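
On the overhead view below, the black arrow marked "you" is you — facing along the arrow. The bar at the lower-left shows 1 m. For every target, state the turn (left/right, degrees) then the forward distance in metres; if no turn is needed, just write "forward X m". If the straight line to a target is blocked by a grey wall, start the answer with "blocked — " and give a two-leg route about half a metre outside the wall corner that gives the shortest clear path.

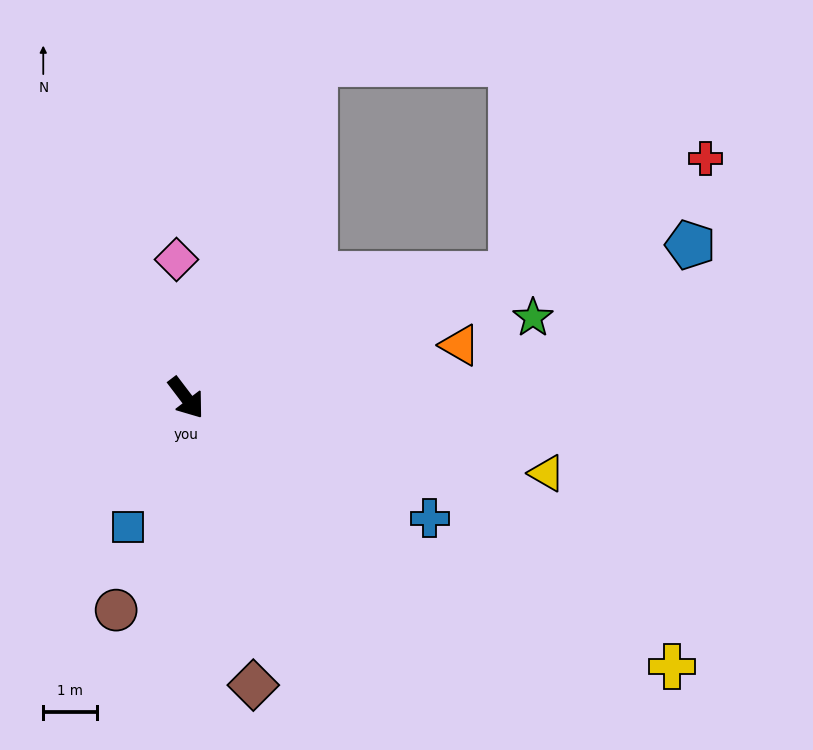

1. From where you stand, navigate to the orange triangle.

turn left 64°, forward 5.2 m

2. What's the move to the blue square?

turn right 61°, forward 2.6 m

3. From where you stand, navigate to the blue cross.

turn left 26°, forward 5.0 m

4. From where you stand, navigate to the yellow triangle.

turn left 41°, forward 6.8 m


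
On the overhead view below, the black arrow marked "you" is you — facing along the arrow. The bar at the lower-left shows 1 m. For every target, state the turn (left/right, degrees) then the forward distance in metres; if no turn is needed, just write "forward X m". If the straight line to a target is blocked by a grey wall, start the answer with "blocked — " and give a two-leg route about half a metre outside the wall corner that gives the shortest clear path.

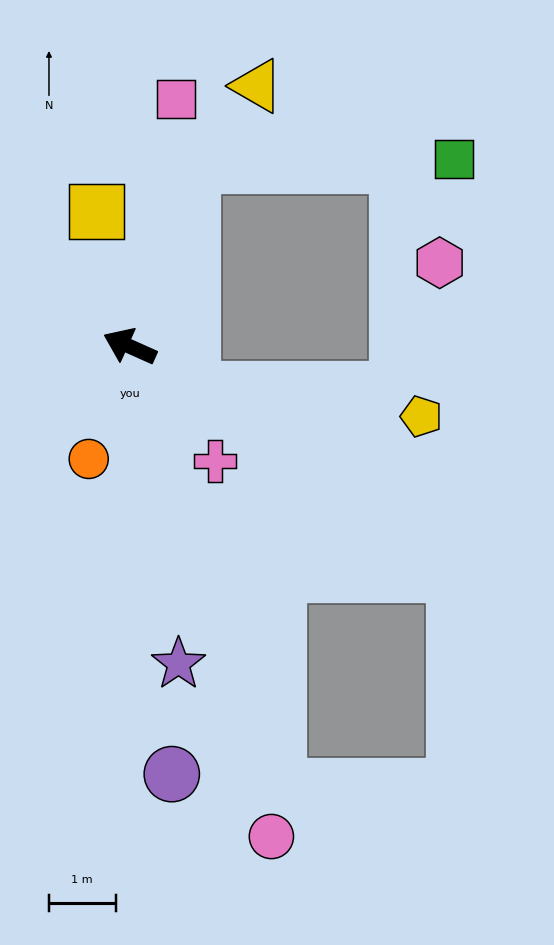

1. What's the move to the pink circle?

turn left 130°, forward 7.7 m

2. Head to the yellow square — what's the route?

turn right 52°, forward 2.1 m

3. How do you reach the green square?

blocked — turn right 85°, forward 2.9 m, then turn right 70°, forward 3.9 m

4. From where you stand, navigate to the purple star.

turn left 123°, forward 4.8 m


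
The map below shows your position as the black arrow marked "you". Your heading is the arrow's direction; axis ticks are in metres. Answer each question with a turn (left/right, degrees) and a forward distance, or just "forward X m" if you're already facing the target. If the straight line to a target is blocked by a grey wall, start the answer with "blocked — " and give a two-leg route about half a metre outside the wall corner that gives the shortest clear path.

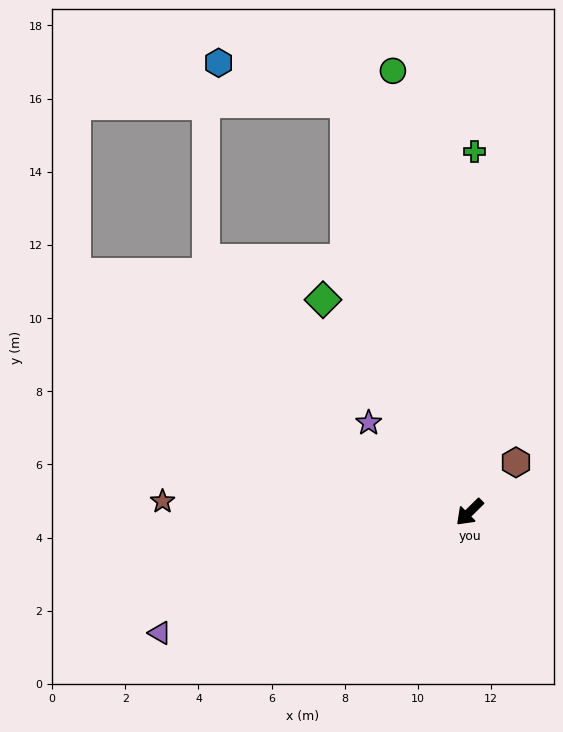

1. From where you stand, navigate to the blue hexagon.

blocked — turn right 118°, forward 11.7 m, then turn left 56°, forward 3.6 m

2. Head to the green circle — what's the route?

turn right 125°, forward 12.2 m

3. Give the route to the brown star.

turn right 47°, forward 8.4 m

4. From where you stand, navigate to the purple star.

turn right 86°, forward 3.7 m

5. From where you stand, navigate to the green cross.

turn right 135°, forward 9.9 m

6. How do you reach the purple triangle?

turn right 23°, forward 9.1 m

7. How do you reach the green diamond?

turn right 100°, forward 7.1 m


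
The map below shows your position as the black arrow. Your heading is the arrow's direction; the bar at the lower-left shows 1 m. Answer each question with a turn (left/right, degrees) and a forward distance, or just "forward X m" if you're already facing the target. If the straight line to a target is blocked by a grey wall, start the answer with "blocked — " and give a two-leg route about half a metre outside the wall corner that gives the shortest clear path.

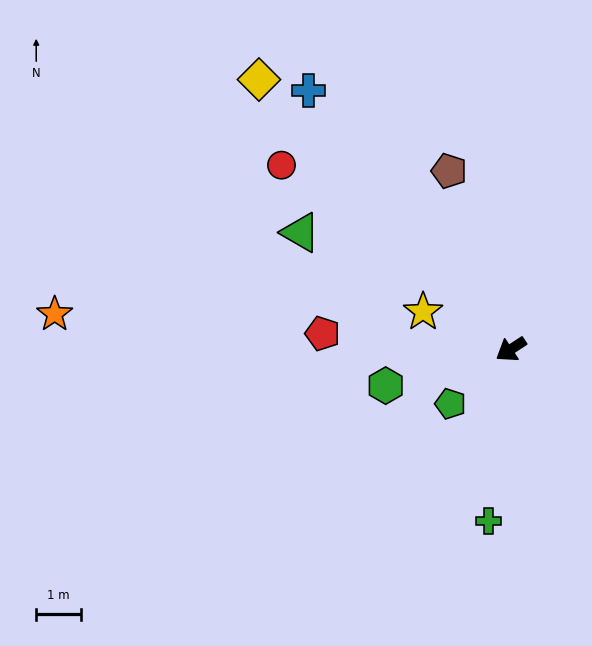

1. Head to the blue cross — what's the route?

turn right 85°, forward 7.3 m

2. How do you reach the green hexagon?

turn right 17°, forward 2.9 m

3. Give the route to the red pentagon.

turn right 38°, forward 4.2 m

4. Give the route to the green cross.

turn left 49°, forward 3.9 m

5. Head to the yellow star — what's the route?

turn right 56°, forward 2.1 m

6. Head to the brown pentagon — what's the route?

turn right 104°, forward 4.2 m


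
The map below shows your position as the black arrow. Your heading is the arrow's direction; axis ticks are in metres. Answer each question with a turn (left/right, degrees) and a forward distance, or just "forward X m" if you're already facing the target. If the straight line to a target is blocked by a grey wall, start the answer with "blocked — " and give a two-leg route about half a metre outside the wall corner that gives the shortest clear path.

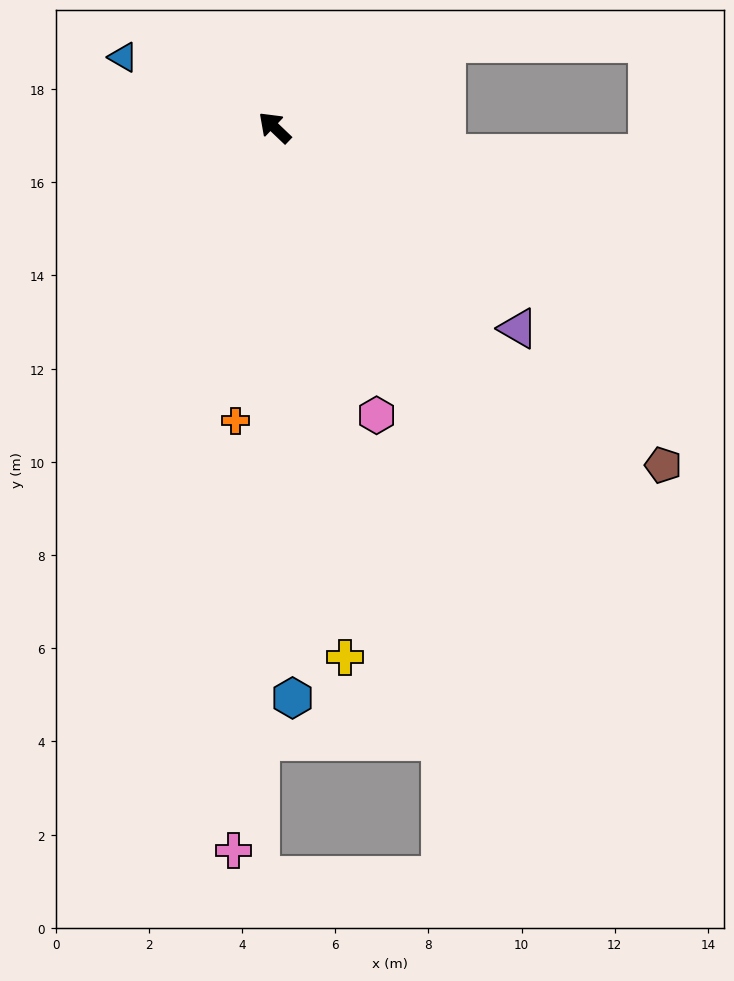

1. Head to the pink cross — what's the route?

turn left 130°, forward 15.5 m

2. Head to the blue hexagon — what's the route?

turn left 135°, forward 12.2 m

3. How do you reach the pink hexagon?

turn left 153°, forward 6.6 m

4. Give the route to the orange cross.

turn left 126°, forward 6.4 m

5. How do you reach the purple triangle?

turn right 176°, forward 6.8 m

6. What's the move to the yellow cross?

turn left 141°, forward 11.5 m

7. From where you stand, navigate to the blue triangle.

turn left 19°, forward 3.6 m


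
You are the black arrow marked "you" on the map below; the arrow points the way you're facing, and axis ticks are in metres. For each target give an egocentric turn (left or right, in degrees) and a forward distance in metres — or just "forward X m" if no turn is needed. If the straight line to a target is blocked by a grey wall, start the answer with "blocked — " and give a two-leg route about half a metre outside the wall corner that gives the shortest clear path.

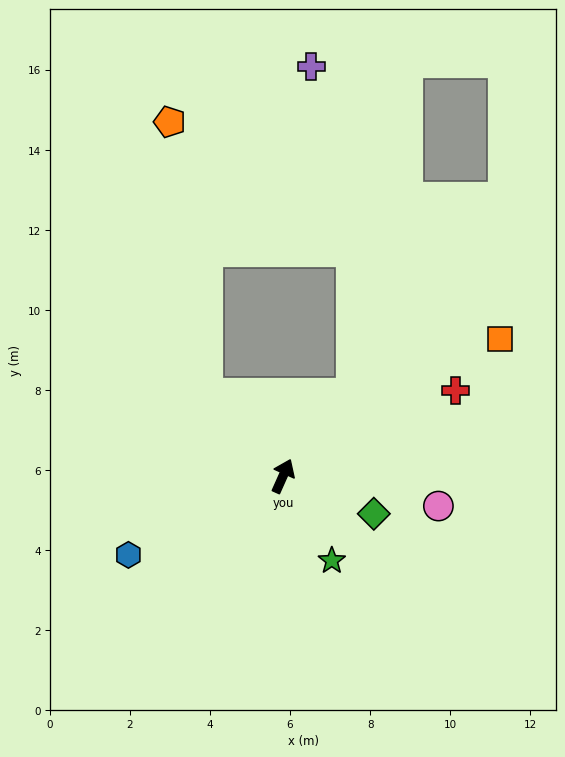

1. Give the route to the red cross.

turn right 40°, forward 4.8 m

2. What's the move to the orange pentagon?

blocked — turn left 68°, forward 2.8 m, then turn right 36°, forward 6.9 m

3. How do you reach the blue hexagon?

turn left 141°, forward 4.3 m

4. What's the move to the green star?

turn right 126°, forward 2.4 m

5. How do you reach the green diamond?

turn right 89°, forward 2.5 m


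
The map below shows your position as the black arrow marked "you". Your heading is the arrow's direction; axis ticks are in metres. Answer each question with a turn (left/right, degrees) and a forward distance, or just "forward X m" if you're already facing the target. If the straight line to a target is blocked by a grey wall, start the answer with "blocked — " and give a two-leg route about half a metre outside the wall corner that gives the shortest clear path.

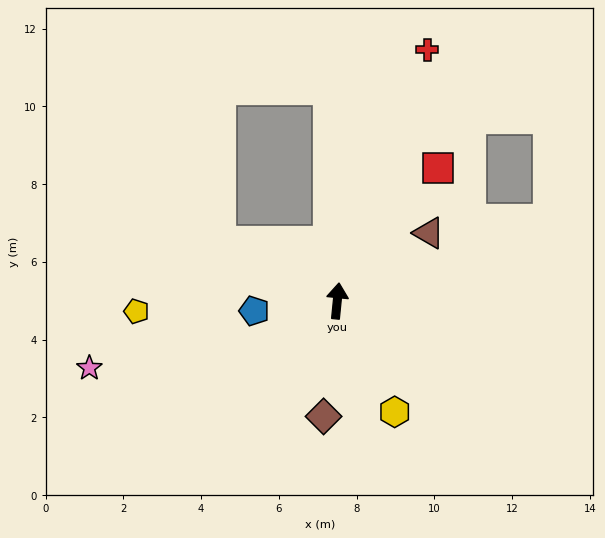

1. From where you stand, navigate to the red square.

turn right 31°, forward 4.3 m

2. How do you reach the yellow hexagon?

turn right 147°, forward 3.2 m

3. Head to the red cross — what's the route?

turn right 14°, forward 6.9 m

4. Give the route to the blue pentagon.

turn left 103°, forward 2.2 m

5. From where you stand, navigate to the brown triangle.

turn right 48°, forward 2.9 m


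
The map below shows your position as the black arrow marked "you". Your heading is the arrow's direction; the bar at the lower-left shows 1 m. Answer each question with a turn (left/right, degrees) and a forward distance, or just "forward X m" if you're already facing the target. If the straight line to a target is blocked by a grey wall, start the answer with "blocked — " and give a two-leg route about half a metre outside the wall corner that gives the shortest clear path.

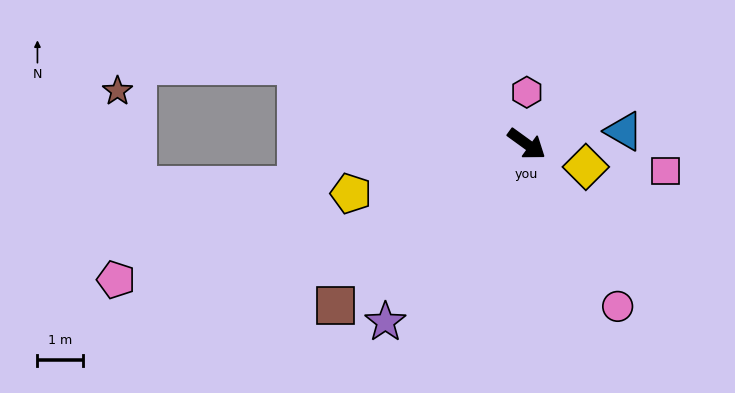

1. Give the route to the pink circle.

turn right 25°, forward 4.1 m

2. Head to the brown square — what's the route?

turn right 104°, forward 5.5 m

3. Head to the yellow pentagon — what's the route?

turn right 128°, forward 4.0 m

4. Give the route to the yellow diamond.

turn left 15°, forward 1.4 m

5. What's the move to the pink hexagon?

turn left 126°, forward 1.1 m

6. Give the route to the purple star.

turn right 93°, forward 5.0 m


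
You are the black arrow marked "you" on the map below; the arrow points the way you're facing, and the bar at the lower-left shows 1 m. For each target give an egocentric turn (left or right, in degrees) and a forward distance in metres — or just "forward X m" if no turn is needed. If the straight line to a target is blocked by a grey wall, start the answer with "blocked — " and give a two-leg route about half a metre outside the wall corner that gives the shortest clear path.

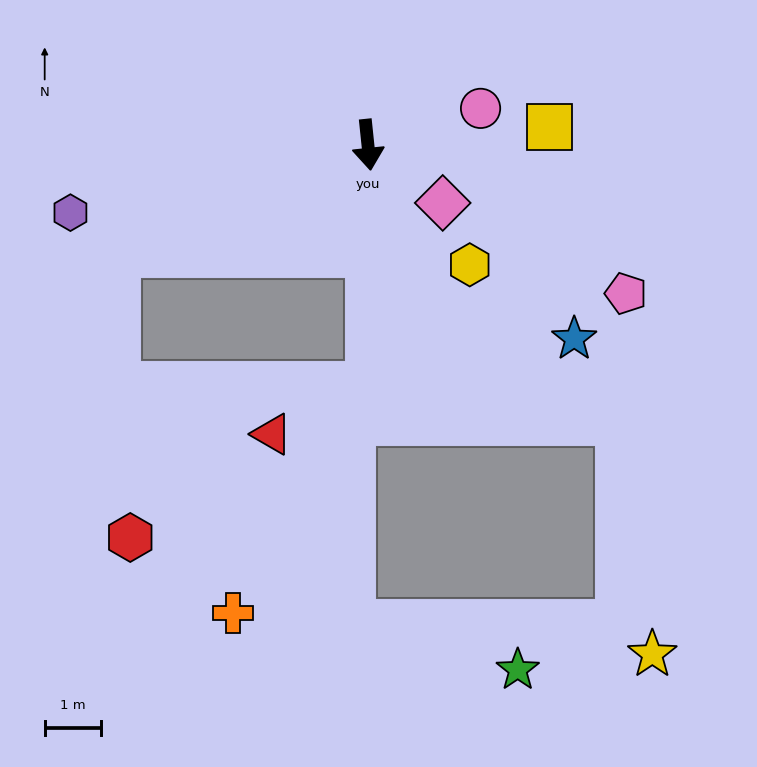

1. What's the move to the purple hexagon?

turn right 83°, forward 5.4 m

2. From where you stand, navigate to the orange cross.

blocked — turn right 5°, forward 4.2 m, then turn right 32°, forward 4.7 m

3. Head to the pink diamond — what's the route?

turn left 46°, forward 1.7 m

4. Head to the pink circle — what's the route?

turn left 102°, forward 2.1 m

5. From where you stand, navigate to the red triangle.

blocked — turn right 5°, forward 4.2 m, then turn right 65°, forward 1.9 m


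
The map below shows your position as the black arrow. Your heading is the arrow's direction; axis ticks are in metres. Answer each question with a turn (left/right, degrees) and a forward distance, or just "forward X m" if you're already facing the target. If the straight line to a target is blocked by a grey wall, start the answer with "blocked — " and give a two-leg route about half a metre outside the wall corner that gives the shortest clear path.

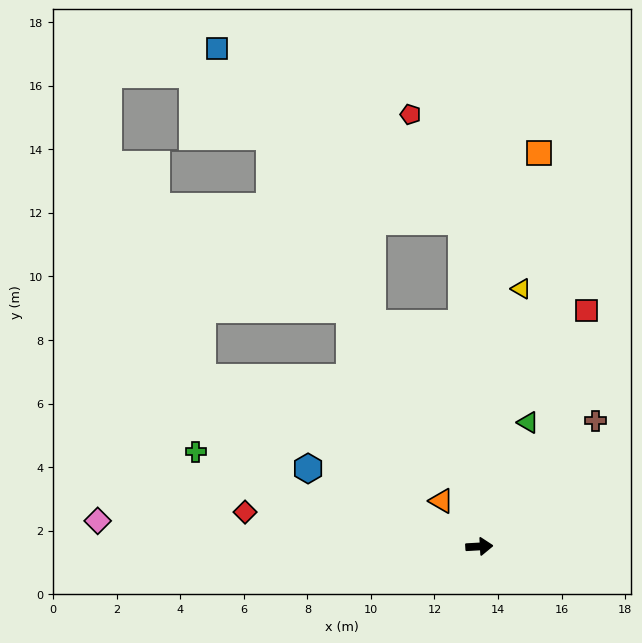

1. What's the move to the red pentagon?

blocked — turn left 90°, forward 10.2 m, then turn left 22°, forward 3.7 m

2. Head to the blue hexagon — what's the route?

turn left 152°, forward 5.9 m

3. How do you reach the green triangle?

turn left 65°, forward 4.2 m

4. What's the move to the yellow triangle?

turn left 78°, forward 8.2 m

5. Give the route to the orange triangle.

turn left 127°, forward 1.9 m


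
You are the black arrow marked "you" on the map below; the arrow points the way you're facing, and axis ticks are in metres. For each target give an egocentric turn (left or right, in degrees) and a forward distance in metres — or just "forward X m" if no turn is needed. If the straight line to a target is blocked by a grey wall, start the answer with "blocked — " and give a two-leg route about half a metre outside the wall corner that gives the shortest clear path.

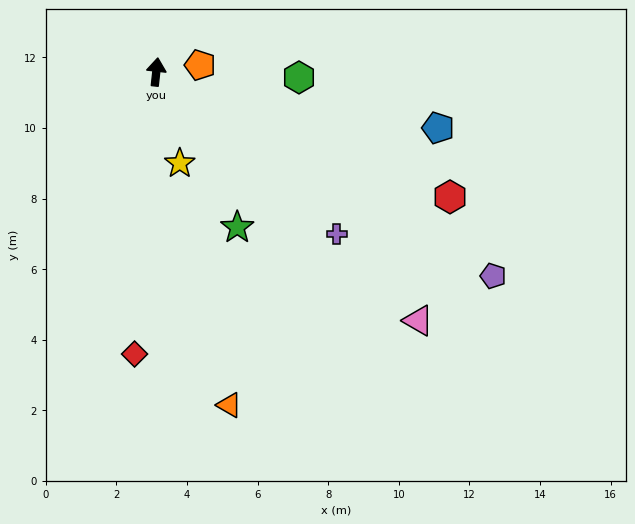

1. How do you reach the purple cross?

turn right 126°, forward 6.9 m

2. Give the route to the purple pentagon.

turn right 115°, forward 11.2 m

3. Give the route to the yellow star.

turn right 159°, forward 2.7 m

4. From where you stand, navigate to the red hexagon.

turn right 107°, forward 9.0 m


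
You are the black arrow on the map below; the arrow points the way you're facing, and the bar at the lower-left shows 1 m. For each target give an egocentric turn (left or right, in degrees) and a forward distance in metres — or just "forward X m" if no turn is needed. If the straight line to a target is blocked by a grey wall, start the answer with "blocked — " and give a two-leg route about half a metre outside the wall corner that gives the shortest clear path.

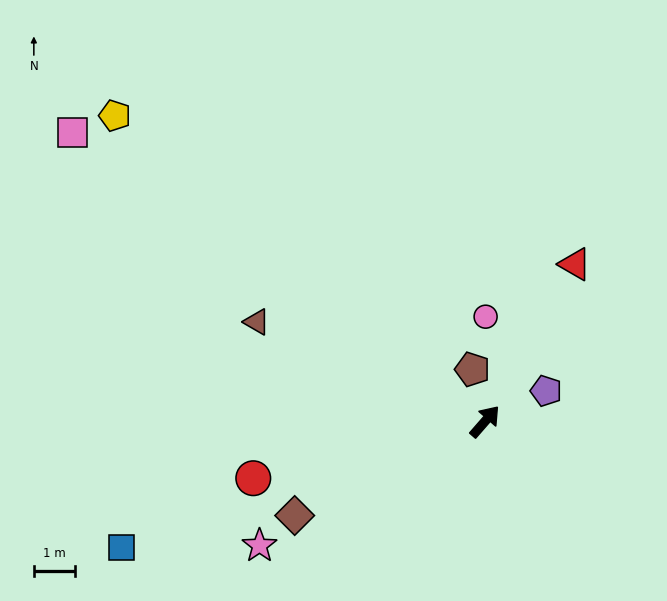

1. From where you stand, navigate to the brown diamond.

turn left 157°, forward 5.2 m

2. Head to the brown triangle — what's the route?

turn left 108°, forward 6.1 m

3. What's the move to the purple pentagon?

turn right 22°, forward 1.7 m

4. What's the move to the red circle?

turn left 145°, forward 5.9 m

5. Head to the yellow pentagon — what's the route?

turn left 92°, forward 11.8 m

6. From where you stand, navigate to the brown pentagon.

turn left 55°, forward 1.3 m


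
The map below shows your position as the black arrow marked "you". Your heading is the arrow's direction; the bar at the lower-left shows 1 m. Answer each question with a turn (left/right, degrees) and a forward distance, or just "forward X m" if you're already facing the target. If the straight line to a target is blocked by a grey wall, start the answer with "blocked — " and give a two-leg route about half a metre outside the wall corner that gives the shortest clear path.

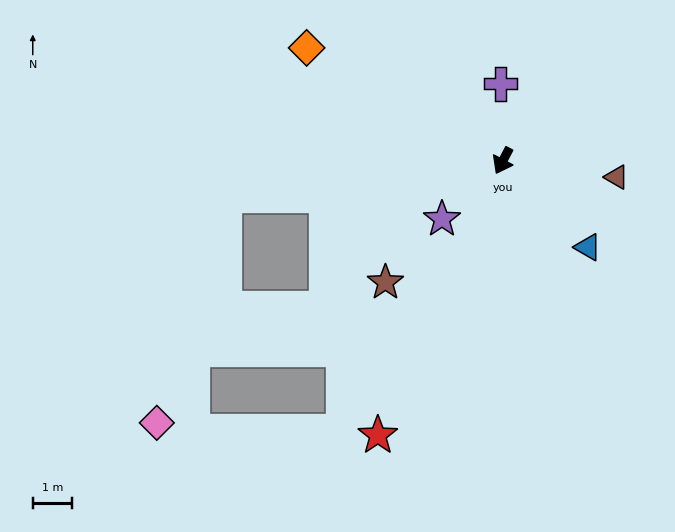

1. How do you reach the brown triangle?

turn left 109°, forward 2.9 m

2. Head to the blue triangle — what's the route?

turn left 72°, forward 3.1 m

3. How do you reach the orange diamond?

turn right 92°, forward 5.7 m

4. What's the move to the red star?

turn left 3°, forward 7.6 m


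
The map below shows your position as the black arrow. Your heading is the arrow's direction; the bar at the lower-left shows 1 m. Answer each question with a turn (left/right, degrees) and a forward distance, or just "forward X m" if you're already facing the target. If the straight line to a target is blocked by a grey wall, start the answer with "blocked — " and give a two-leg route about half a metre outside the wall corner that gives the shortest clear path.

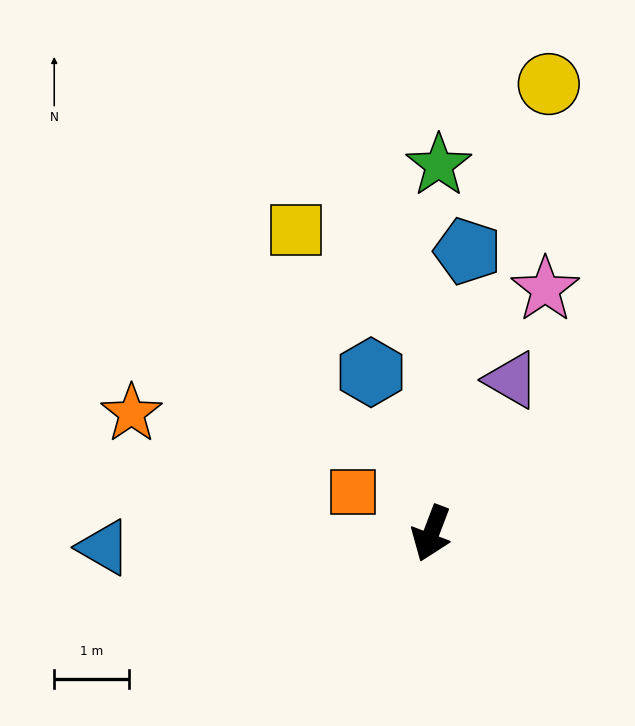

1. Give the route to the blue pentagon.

turn right 167°, forward 3.8 m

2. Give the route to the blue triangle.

turn right 67°, forward 4.4 m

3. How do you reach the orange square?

turn right 97°, forward 1.2 m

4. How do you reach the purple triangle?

turn left 173°, forward 2.3 m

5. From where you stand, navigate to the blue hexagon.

turn right 139°, forward 2.3 m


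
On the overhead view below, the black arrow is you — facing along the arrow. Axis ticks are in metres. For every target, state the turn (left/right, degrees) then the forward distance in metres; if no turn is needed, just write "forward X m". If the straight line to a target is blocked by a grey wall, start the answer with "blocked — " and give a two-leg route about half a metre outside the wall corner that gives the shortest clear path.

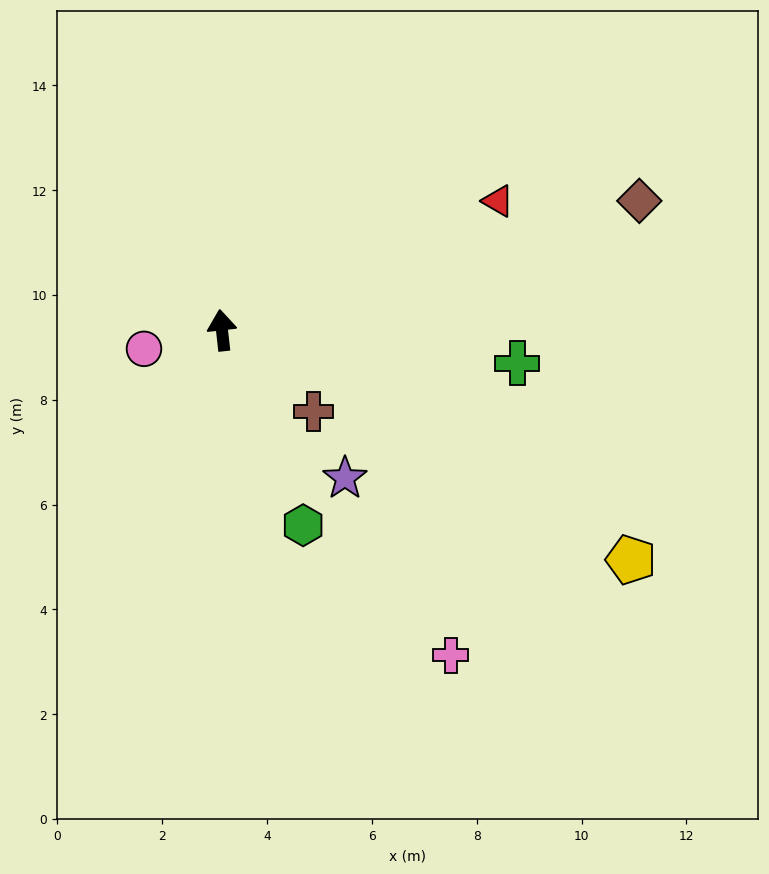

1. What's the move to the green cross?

turn right 103°, forward 5.7 m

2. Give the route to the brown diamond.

turn right 79°, forward 8.3 m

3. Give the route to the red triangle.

turn right 71°, forward 5.8 m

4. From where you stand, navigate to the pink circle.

turn left 97°, forward 1.5 m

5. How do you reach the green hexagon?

turn right 164°, forward 4.0 m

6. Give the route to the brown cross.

turn right 138°, forward 2.3 m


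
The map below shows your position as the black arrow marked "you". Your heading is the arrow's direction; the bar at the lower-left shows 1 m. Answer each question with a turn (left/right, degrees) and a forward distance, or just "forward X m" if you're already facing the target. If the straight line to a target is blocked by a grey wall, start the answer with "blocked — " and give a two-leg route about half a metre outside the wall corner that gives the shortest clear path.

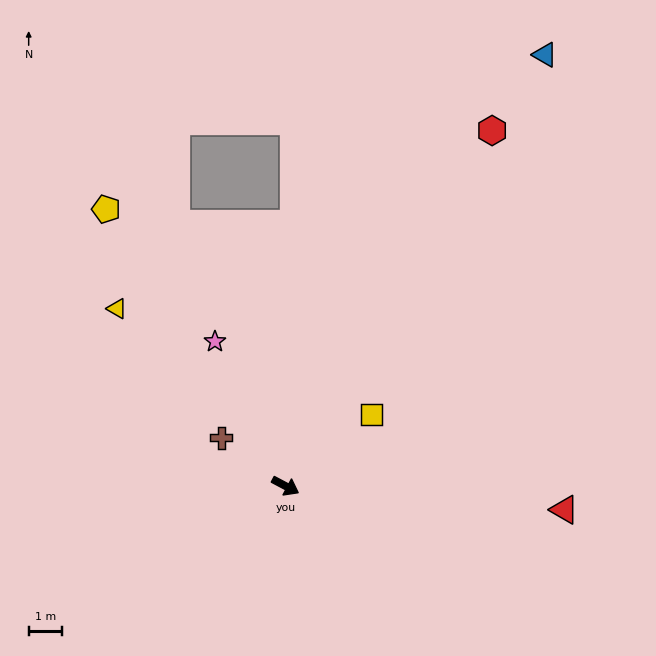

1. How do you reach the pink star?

turn left 144°, forward 4.9 m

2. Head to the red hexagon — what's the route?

turn left 88°, forward 12.4 m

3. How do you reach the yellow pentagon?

turn left 151°, forward 10.0 m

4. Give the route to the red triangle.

turn left 23°, forward 8.5 m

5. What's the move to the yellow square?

turn left 68°, forward 3.4 m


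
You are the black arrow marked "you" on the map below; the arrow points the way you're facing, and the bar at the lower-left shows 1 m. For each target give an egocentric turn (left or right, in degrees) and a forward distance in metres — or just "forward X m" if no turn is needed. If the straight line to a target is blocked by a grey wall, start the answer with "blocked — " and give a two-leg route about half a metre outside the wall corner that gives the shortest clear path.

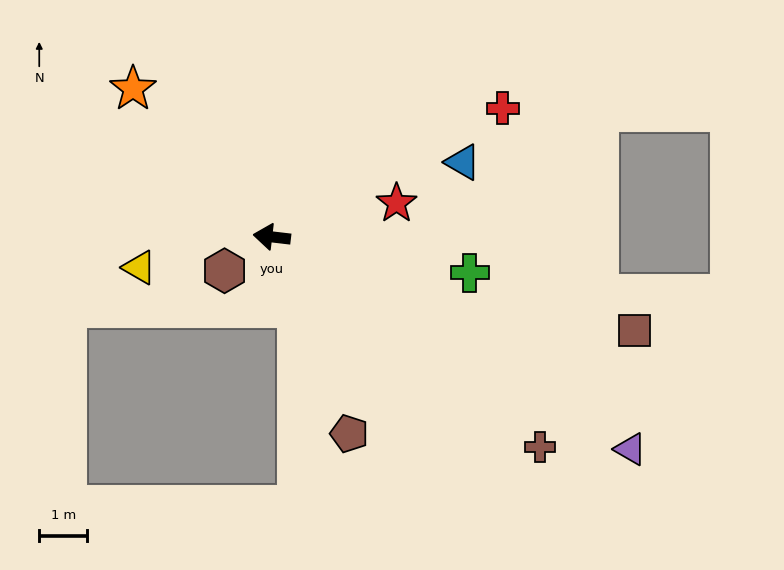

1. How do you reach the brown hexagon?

turn left 42°, forward 1.2 m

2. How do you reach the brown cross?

turn left 149°, forward 7.1 m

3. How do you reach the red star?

turn right 158°, forward 2.7 m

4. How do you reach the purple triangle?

turn left 156°, forward 8.7 m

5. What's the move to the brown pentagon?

turn left 118°, forward 4.4 m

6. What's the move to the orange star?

turn right 40°, forward 4.2 m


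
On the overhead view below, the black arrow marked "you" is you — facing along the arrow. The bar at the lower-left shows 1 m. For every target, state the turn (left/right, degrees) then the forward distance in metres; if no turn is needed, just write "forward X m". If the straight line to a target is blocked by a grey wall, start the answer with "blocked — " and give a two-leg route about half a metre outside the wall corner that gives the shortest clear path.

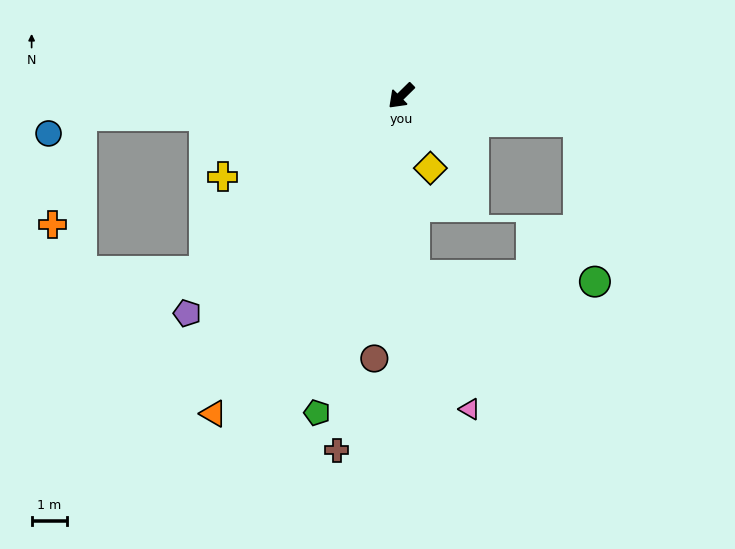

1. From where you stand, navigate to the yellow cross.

turn right 20°, forward 5.5 m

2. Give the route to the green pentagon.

turn left 31°, forward 9.2 m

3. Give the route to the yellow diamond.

turn left 67°, forward 2.2 m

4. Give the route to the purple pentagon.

forward 8.5 m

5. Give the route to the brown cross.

turn left 35°, forward 10.1 m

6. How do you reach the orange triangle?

turn left 15°, forward 10.3 m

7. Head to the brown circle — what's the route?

turn left 40°, forward 7.4 m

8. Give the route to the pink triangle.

blocked — turn left 50°, forward 5.0 m, then turn left 18°, forward 4.0 m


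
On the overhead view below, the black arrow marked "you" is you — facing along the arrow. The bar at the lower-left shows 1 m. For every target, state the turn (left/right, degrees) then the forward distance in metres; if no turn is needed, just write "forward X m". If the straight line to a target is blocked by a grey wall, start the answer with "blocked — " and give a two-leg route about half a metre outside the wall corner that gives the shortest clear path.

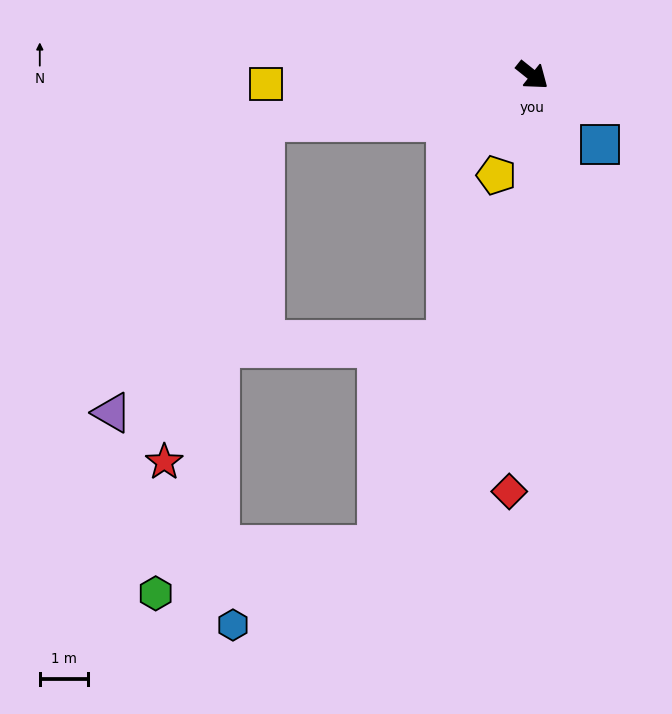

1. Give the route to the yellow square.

turn right 139°, forward 5.5 m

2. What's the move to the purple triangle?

blocked — turn right 132°, forward 5.6 m, then turn left 53°, forward 6.8 m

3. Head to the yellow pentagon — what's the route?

turn right 71°, forward 2.2 m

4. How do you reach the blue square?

turn right 7°, forward 2.0 m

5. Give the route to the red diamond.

turn right 55°, forward 8.6 m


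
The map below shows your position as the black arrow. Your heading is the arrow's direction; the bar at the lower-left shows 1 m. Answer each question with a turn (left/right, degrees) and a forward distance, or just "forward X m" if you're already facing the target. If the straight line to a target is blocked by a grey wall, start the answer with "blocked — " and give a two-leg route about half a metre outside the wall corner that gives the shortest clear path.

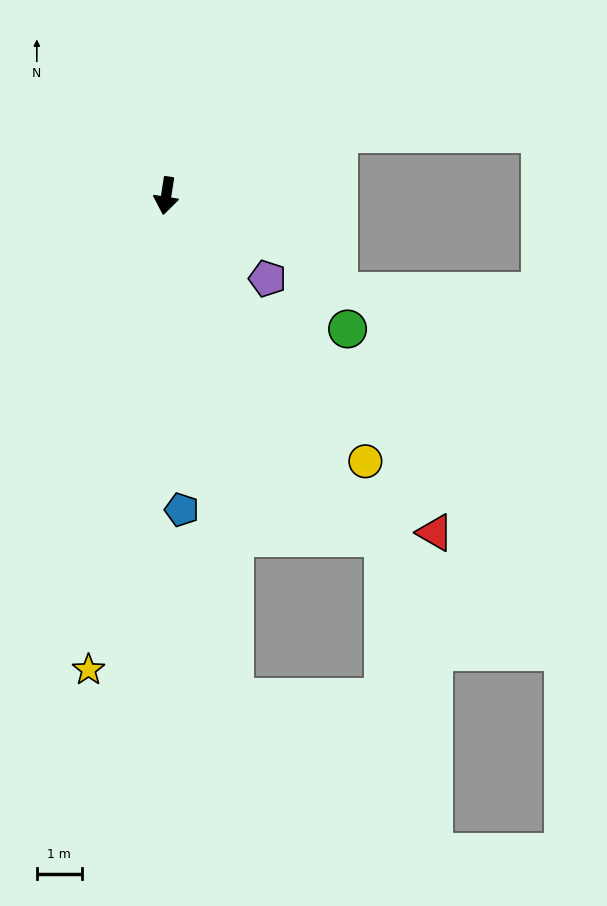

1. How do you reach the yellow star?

forward 10.7 m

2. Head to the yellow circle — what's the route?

turn left 46°, forward 7.4 m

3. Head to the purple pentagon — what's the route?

turn left 60°, forward 2.9 m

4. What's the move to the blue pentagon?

turn left 12°, forward 7.0 m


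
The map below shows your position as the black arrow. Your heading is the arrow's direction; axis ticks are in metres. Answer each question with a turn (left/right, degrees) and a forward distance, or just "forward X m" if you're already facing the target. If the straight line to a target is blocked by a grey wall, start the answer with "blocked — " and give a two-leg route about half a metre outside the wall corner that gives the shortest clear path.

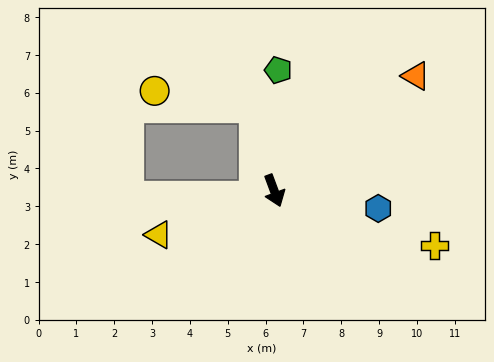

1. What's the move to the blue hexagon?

turn left 60°, forward 2.8 m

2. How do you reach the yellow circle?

blocked — turn left 172°, forward 2.3 m, then turn left 68°, forward 2.7 m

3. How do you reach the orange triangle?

turn left 109°, forward 4.8 m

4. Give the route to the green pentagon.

turn left 158°, forward 3.2 m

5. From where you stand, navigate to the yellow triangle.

turn right 90°, forward 3.3 m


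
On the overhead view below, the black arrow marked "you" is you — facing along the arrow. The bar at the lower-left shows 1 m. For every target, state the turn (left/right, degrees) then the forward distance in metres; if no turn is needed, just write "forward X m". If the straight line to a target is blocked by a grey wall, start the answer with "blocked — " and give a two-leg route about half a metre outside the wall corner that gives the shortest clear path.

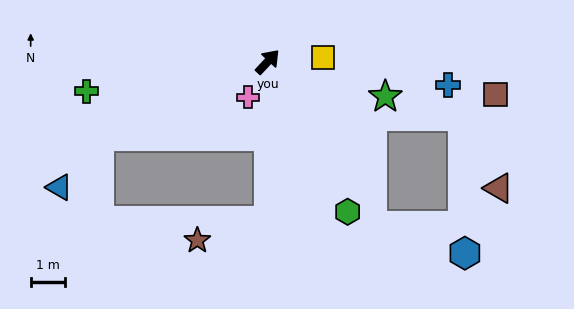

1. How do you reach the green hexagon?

turn right 109°, forward 4.9 m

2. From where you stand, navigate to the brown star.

blocked — turn right 137°, forward 4.6 m, then turn right 74°, forward 2.1 m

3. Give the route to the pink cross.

turn right 166°, forward 1.2 m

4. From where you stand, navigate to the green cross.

turn left 142°, forward 5.3 m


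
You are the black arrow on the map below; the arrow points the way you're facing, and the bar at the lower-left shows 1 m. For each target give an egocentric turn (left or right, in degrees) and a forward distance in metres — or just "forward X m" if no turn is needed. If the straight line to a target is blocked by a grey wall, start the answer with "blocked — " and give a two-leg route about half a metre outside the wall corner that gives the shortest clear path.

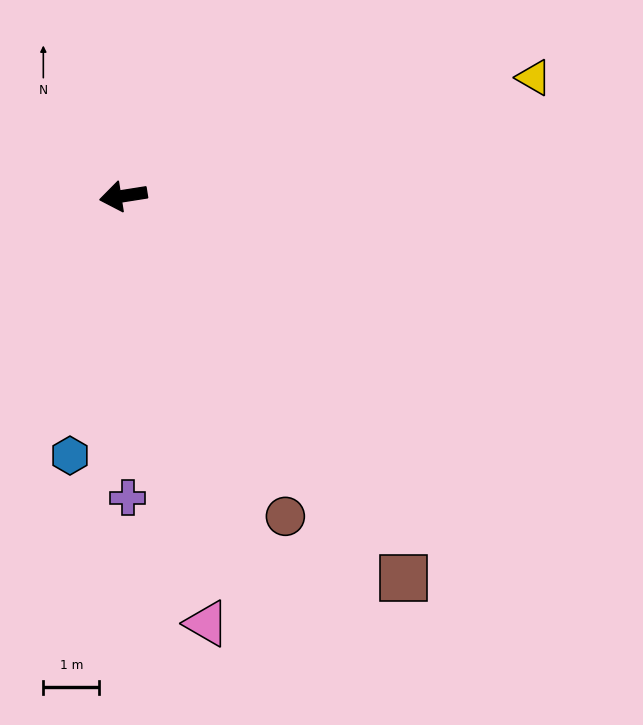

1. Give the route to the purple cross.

turn left 82°, forward 5.4 m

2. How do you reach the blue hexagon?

turn left 69°, forward 4.7 m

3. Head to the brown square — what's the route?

turn left 117°, forward 8.5 m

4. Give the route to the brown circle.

turn left 108°, forward 6.4 m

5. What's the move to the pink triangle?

turn left 92°, forward 7.8 m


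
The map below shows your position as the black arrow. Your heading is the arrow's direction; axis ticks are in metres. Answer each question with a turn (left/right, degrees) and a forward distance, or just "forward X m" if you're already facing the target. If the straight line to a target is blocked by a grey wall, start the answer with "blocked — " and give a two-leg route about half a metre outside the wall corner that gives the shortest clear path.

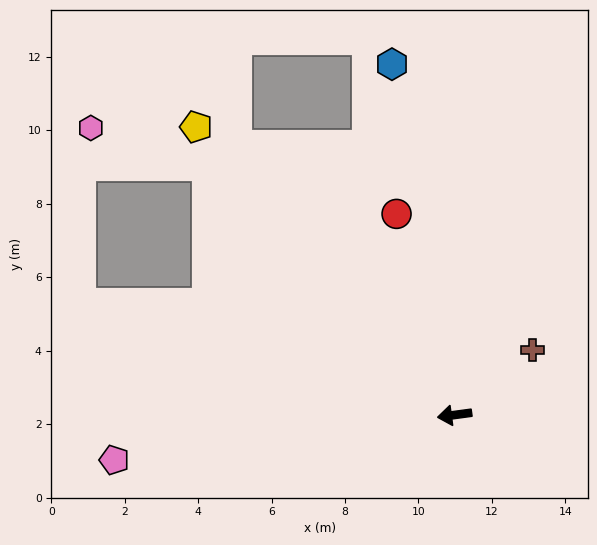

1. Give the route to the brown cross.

turn right 148°, forward 2.8 m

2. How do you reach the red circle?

turn right 82°, forward 5.7 m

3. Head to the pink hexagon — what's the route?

blocked — turn right 53°, forward 9.6 m, then turn left 27°, forward 3.3 m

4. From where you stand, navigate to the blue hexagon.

turn right 88°, forward 9.7 m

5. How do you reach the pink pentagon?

forward 9.4 m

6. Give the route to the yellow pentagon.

turn right 56°, forward 10.5 m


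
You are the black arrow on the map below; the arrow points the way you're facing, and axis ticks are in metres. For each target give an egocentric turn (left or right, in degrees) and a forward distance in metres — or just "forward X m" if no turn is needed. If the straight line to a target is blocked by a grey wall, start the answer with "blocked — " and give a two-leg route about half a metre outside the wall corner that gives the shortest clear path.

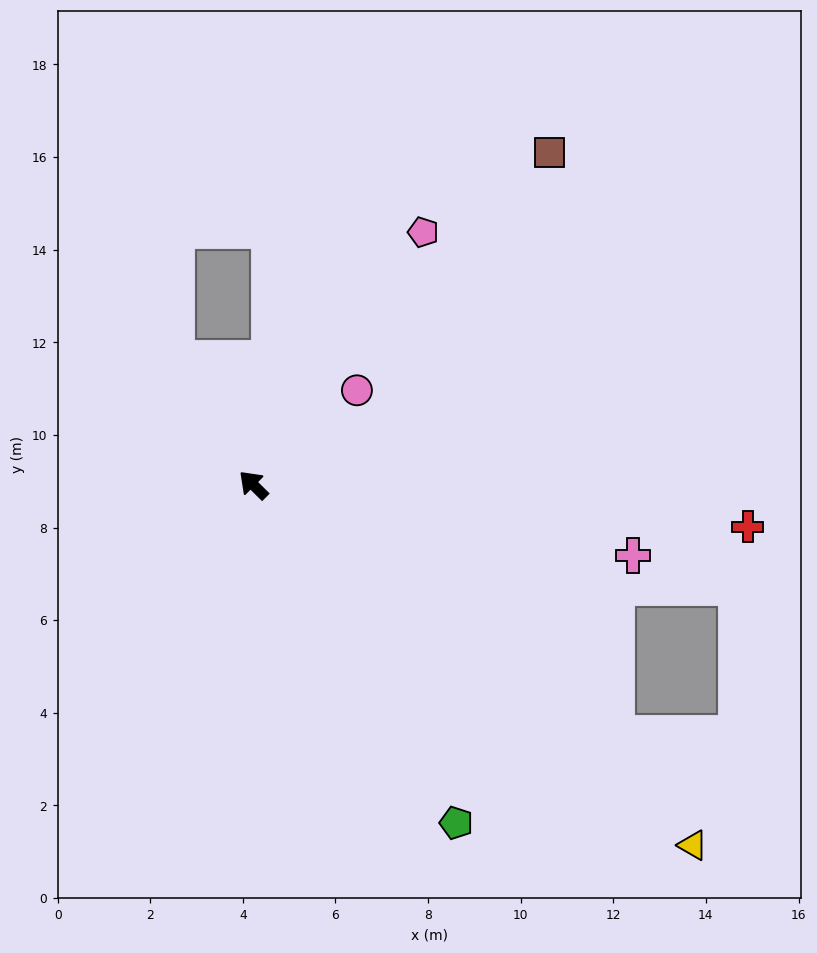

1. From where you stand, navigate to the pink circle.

turn right 93°, forward 3.0 m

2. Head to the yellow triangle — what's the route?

turn right 175°, forward 12.3 m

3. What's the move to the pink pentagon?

turn right 79°, forward 6.6 m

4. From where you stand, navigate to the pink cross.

turn right 146°, forward 8.3 m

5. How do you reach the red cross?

turn right 140°, forward 10.7 m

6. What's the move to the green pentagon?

turn left 166°, forward 8.5 m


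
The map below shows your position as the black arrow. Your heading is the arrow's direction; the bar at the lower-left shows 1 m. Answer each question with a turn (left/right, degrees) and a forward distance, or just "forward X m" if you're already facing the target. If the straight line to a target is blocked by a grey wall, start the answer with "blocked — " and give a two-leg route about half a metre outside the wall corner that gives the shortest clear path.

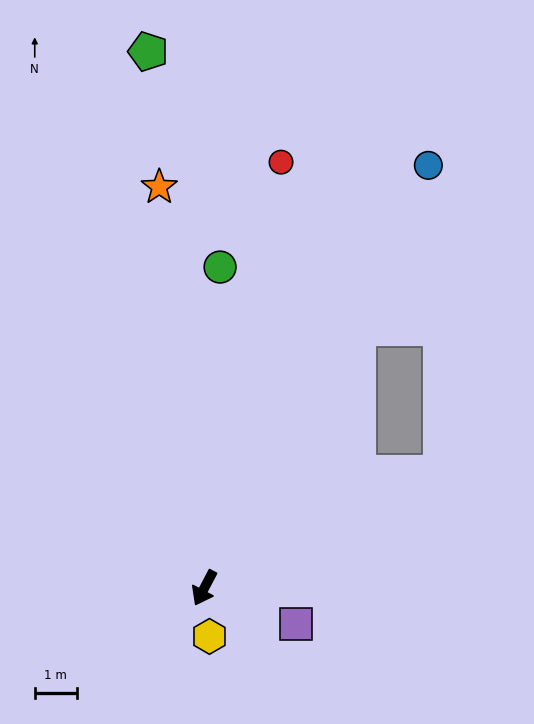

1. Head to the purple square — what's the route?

turn left 96°, forward 2.3 m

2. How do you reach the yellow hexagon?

turn left 34°, forward 1.2 m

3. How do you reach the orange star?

turn right 146°, forward 9.6 m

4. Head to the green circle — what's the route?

turn right 155°, forward 7.6 m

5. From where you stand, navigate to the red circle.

turn right 162°, forward 10.3 m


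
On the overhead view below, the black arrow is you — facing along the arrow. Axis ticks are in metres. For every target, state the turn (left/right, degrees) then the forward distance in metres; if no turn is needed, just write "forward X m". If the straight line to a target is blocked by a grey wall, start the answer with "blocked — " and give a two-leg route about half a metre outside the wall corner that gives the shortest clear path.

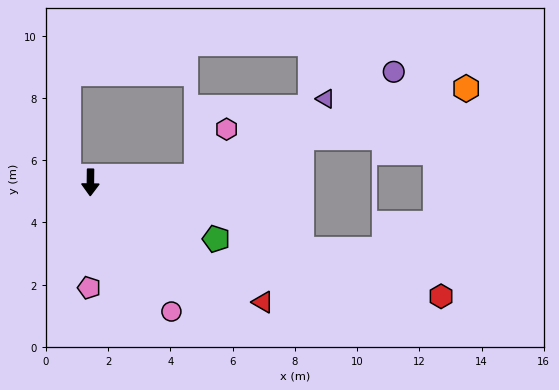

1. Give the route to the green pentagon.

turn left 66°, forward 4.4 m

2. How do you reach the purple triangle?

blocked — turn left 94°, forward 3.4 m, then turn left 28°, forward 4.8 m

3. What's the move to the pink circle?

turn left 33°, forward 4.9 m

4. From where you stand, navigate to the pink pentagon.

forward 3.4 m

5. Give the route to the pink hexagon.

blocked — turn left 94°, forward 3.4 m, then turn left 55°, forward 1.8 m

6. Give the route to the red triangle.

turn left 56°, forward 6.7 m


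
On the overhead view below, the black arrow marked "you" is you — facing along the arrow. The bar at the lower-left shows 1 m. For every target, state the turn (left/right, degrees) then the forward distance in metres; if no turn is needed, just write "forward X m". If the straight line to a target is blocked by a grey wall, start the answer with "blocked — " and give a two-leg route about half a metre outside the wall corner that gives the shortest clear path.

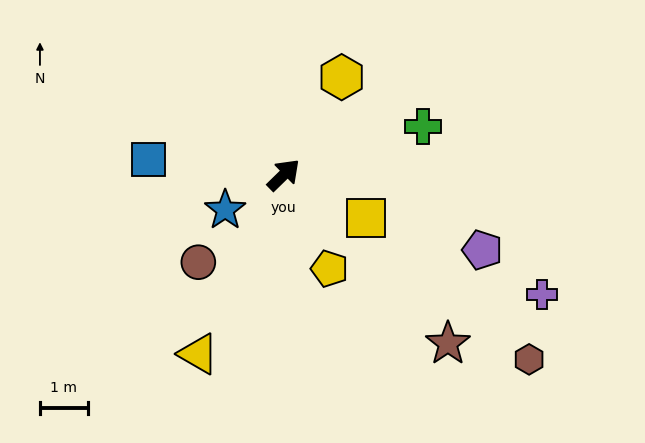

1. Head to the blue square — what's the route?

turn left 129°, forward 2.8 m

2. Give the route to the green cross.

turn right 25°, forward 3.1 m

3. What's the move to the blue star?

turn left 167°, forward 1.4 m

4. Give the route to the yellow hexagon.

turn left 15°, forward 2.4 m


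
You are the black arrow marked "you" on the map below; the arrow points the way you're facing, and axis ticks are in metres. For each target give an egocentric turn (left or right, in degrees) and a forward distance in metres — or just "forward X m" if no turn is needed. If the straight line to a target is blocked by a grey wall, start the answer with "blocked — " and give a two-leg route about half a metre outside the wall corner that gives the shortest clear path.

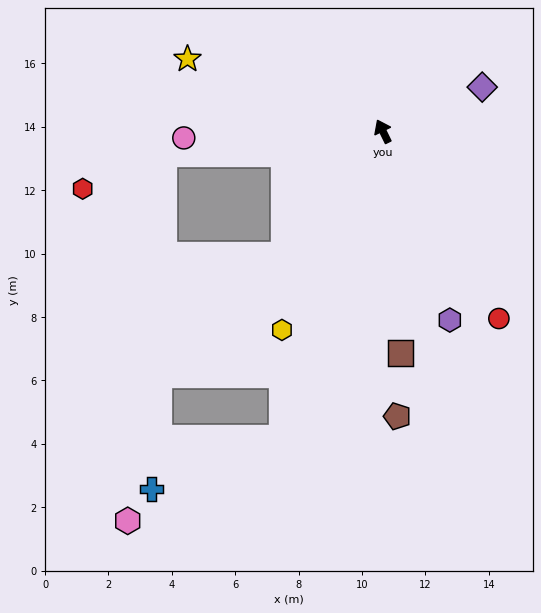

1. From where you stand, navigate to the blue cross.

blocked — turn left 136°, forward 10.2 m, then turn right 51°, forward 4.4 m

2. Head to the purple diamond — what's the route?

turn right 92°, forward 3.4 m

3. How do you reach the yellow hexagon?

turn left 127°, forward 7.0 m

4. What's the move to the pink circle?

turn left 66°, forward 6.3 m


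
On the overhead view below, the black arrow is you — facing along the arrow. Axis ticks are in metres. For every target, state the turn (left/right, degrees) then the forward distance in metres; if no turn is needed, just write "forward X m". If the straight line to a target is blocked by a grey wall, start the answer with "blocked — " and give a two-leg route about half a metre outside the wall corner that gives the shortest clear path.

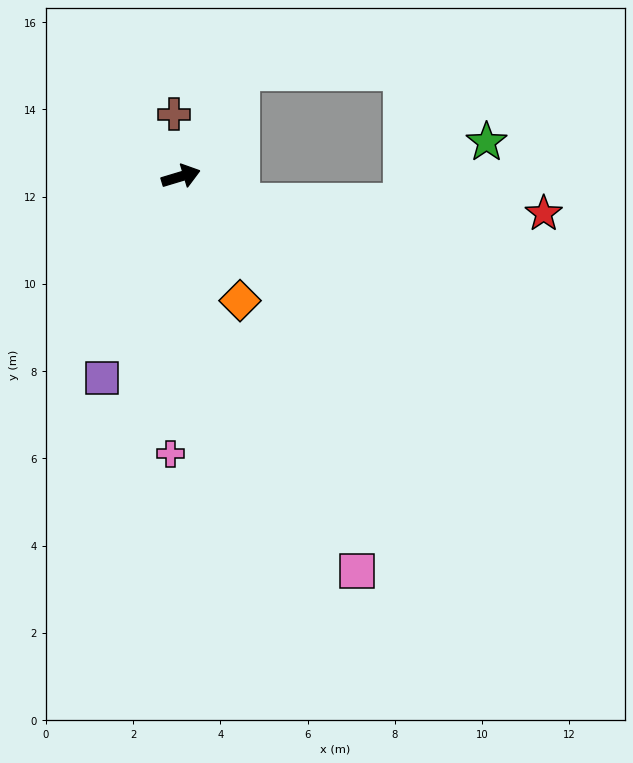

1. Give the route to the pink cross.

turn right 109°, forward 6.4 m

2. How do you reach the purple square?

turn right 128°, forward 5.0 m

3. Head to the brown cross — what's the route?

turn left 80°, forward 1.4 m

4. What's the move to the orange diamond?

turn right 81°, forward 3.2 m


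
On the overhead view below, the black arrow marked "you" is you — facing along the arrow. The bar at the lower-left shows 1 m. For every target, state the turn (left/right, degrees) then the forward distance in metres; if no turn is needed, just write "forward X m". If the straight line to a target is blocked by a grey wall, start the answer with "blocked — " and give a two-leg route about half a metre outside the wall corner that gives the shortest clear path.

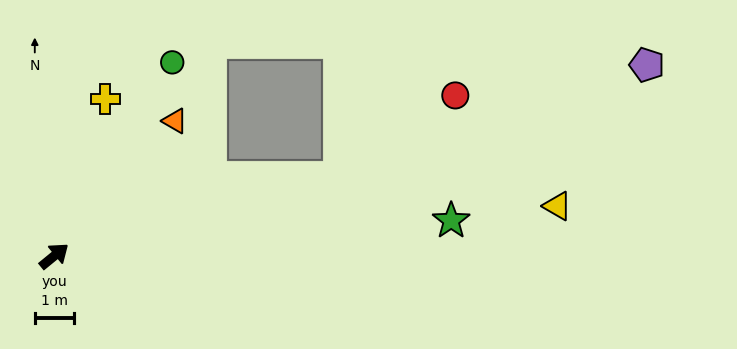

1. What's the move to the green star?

turn right 34°, forward 10.1 m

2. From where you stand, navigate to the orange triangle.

turn left 9°, forward 4.6 m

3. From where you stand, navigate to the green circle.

turn left 19°, forward 5.8 m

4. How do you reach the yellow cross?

turn left 33°, forward 4.2 m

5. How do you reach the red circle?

blocked — turn right 24°, forward 7.5 m, then turn left 20°, forward 3.6 m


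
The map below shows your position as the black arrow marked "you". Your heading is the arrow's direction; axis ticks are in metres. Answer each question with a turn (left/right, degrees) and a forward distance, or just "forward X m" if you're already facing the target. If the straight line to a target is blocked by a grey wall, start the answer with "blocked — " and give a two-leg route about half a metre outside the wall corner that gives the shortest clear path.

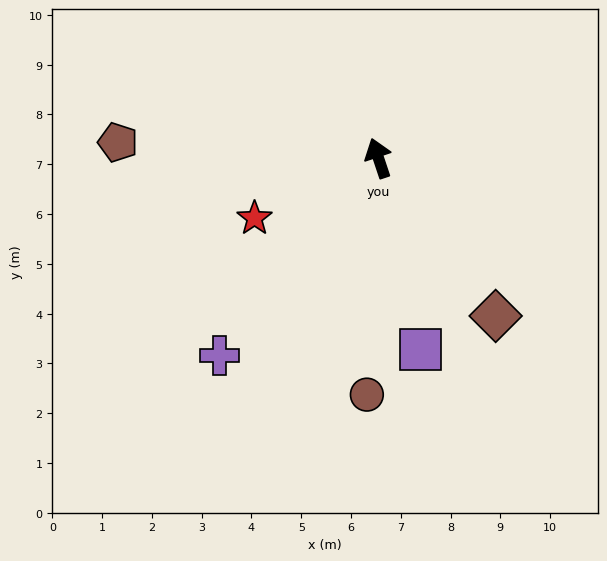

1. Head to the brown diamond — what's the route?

turn right 162°, forward 4.0 m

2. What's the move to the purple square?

turn left 174°, forward 3.9 m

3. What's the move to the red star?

turn left 97°, forward 2.8 m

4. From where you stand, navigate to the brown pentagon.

turn left 68°, forward 5.2 m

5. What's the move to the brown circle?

turn left 159°, forward 4.8 m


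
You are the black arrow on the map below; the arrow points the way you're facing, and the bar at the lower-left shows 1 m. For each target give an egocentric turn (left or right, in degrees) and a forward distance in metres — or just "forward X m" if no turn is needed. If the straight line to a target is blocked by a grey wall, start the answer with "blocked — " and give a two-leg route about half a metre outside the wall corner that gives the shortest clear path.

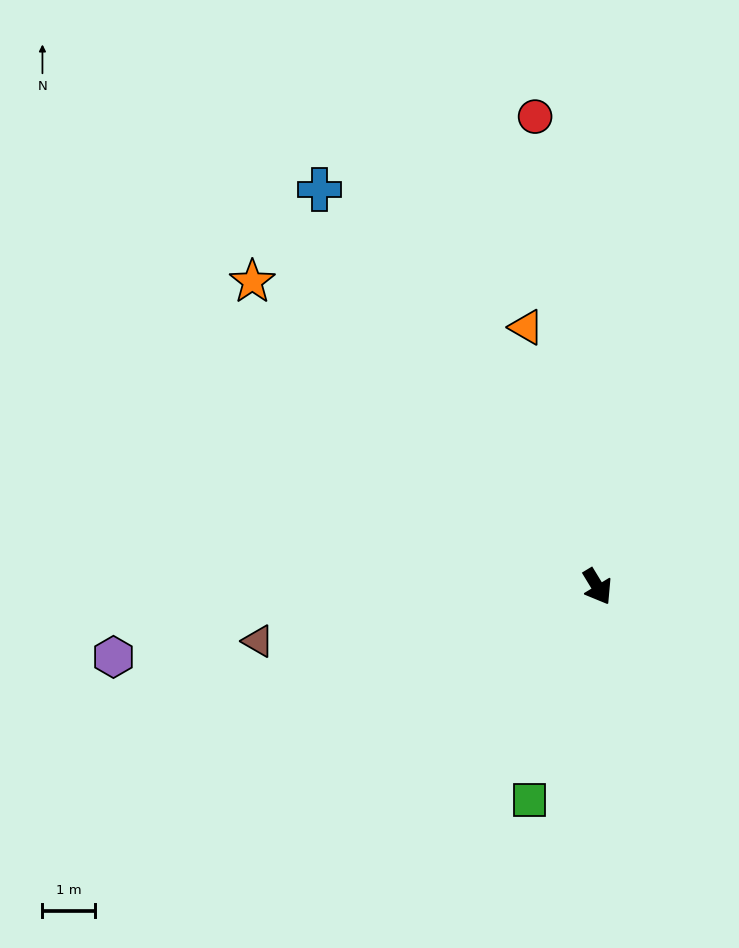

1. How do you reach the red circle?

turn left 156°, forward 8.9 m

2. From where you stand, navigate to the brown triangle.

turn right 112°, forward 6.5 m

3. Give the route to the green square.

turn right 49°, forward 4.2 m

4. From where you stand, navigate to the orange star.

turn right 163°, forward 8.7 m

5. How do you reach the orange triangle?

turn left 164°, forward 5.1 m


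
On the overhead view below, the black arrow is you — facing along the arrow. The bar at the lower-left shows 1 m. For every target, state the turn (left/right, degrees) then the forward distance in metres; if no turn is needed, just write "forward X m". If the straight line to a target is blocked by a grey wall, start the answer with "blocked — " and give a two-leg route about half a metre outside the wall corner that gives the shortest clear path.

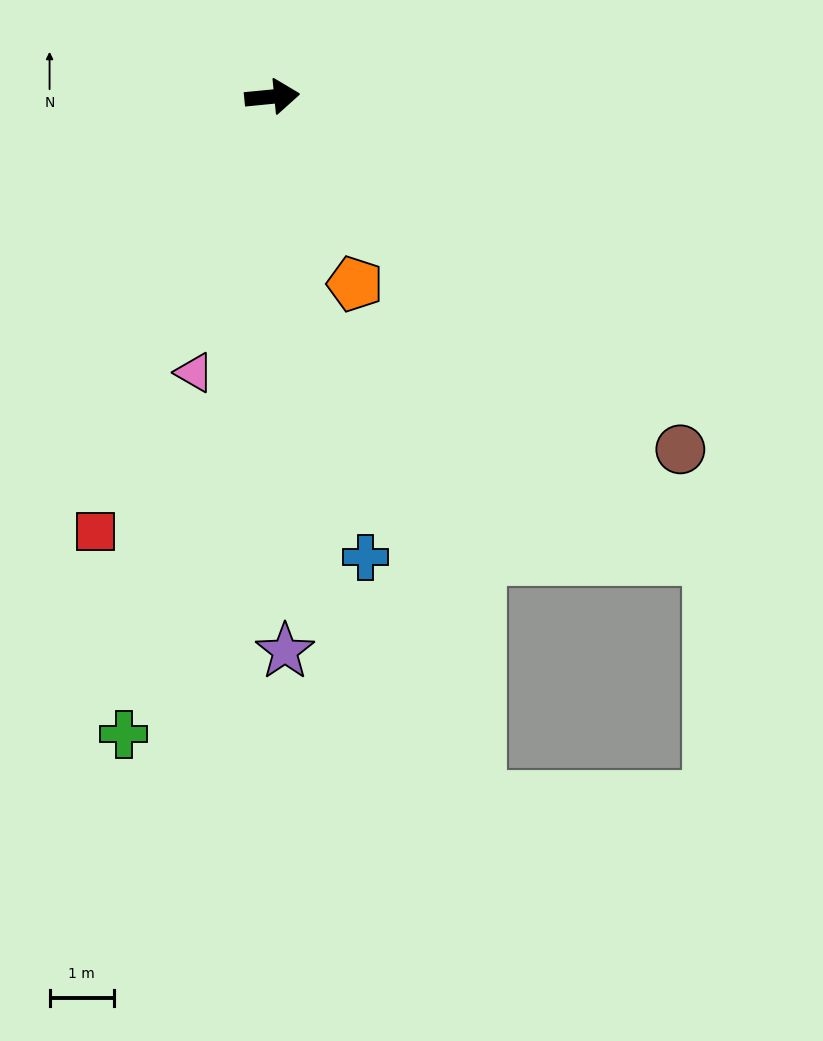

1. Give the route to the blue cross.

turn right 84°, forward 7.3 m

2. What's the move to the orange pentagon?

turn right 72°, forward 3.2 m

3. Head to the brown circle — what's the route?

turn right 46°, forward 8.4 m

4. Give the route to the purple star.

turn right 94°, forward 8.7 m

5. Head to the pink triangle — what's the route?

turn right 111°, forward 4.5 m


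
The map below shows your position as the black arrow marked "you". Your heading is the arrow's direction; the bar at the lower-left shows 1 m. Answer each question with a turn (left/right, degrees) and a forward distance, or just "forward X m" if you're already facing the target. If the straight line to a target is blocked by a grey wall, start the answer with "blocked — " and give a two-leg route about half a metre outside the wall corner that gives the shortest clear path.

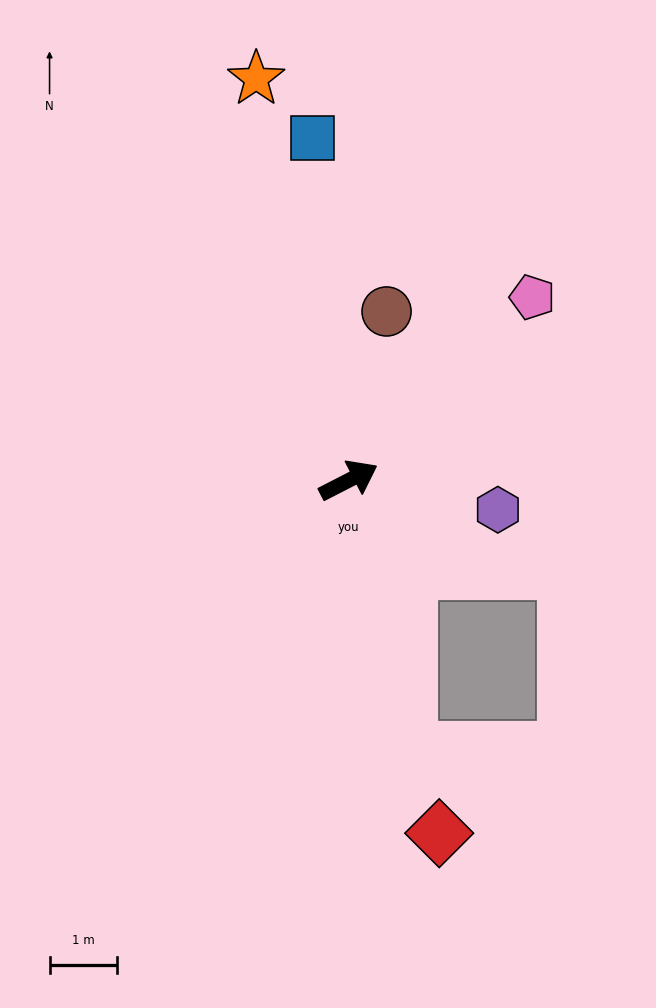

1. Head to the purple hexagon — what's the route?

turn right 38°, forward 2.3 m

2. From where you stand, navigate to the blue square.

turn left 69°, forward 5.1 m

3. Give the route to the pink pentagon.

turn left 18°, forward 3.9 m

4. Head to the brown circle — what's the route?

turn left 50°, forward 2.6 m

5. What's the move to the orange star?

turn left 76°, forward 6.2 m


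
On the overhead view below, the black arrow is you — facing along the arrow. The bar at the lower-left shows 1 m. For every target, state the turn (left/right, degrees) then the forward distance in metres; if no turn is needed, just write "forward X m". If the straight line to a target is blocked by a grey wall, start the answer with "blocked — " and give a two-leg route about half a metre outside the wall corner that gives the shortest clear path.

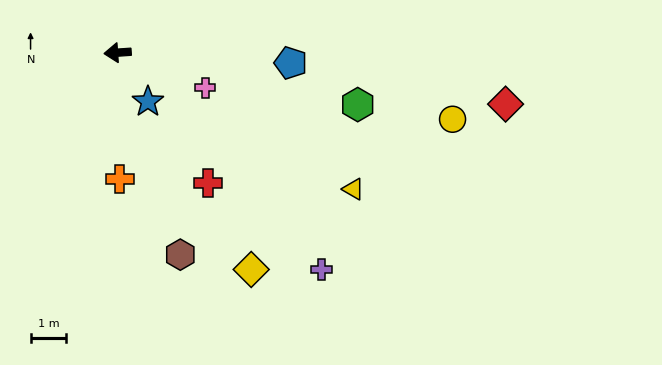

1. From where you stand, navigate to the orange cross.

turn left 87°, forward 3.5 m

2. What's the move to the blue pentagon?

turn left 173°, forward 4.8 m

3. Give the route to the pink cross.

turn left 154°, forward 2.6 m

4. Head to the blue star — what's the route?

turn left 118°, forward 1.6 m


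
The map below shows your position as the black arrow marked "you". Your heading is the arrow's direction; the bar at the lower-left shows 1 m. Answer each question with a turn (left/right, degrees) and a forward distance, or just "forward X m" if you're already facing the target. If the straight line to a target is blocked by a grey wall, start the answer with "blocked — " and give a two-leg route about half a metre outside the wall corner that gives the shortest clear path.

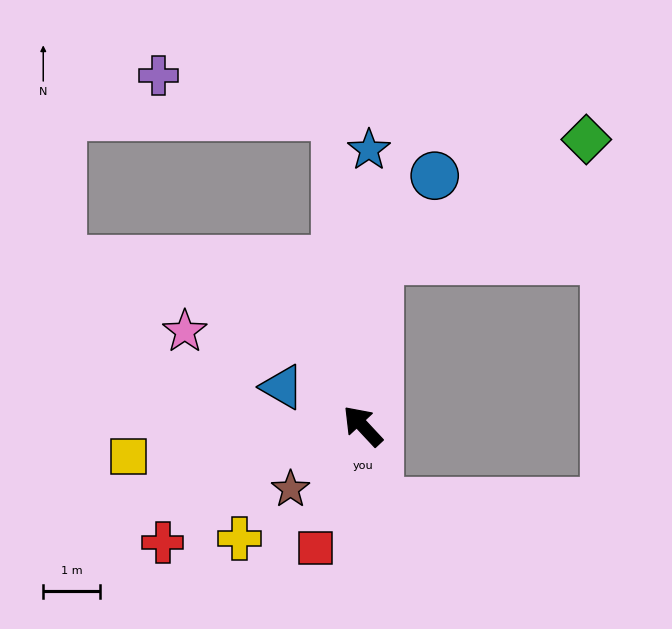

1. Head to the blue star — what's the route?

turn right 44°, forward 4.8 m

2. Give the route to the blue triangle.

turn left 21°, forward 1.6 m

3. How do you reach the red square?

turn left 116°, forward 2.3 m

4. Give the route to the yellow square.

turn left 54°, forward 4.1 m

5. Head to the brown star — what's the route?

turn left 88°, forward 1.7 m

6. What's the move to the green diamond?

blocked — turn right 49°, forward 2.9 m, then turn right 54°, forward 4.2 m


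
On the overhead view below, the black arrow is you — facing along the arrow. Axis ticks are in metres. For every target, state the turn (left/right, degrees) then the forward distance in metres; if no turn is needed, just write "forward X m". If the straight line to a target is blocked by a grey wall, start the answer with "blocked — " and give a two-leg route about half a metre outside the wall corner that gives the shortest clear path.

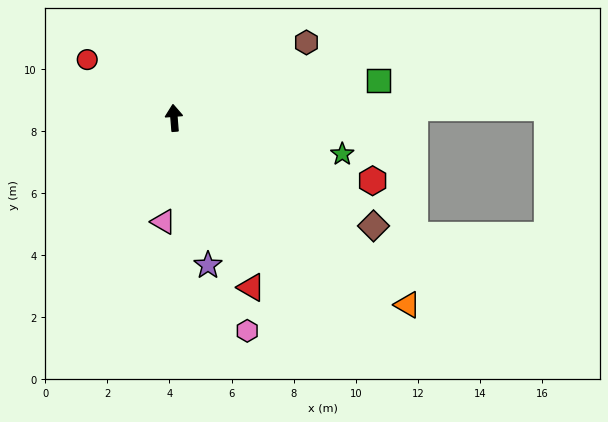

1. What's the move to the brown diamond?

turn right 123°, forward 7.3 m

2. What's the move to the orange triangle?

turn right 133°, forward 9.6 m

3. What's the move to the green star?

turn right 107°, forward 5.5 m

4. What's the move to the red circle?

turn left 52°, forward 3.4 m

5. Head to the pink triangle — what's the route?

turn left 170°, forward 3.4 m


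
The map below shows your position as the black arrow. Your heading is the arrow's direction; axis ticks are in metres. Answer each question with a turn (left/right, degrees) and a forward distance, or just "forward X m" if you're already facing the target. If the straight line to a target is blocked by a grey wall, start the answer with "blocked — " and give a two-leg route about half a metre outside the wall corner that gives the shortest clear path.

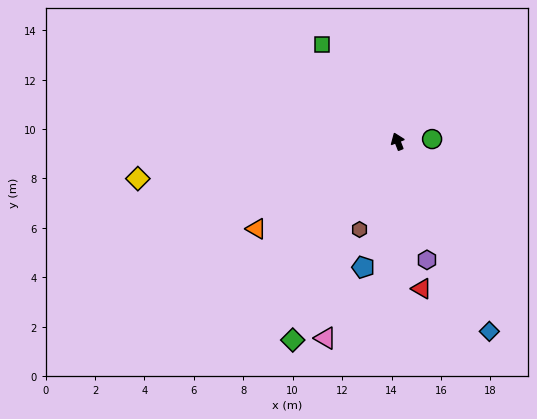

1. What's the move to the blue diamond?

turn right 176°, forward 8.5 m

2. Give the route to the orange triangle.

turn left 100°, forward 6.7 m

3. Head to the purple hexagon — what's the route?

turn left 173°, forward 4.9 m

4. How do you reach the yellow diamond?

turn left 77°, forward 10.6 m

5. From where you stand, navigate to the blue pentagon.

turn left 143°, forward 5.3 m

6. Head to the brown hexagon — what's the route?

turn left 135°, forward 3.9 m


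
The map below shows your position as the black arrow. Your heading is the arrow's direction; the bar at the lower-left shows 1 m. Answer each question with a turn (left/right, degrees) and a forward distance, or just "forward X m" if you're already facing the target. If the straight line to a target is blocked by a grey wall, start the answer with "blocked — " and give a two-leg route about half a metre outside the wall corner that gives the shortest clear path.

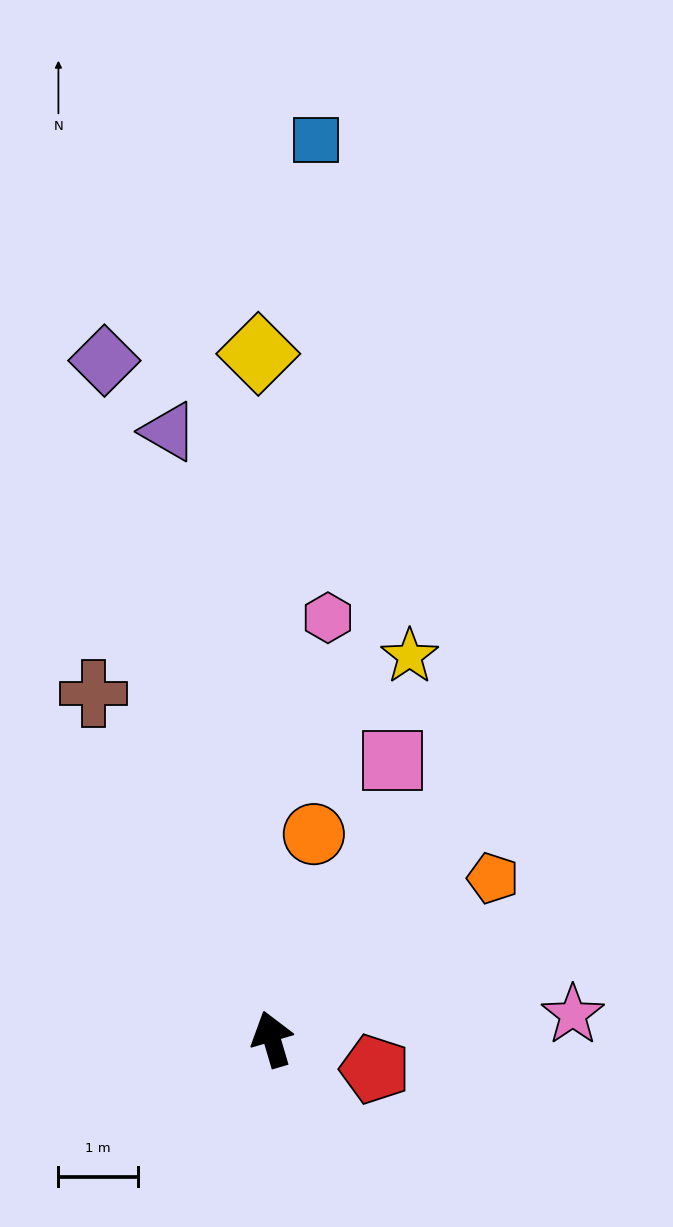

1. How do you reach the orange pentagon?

turn right 70°, forward 3.4 m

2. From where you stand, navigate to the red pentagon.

turn right 123°, forward 1.3 m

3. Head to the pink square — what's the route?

turn right 40°, forward 3.8 m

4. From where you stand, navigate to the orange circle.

turn right 28°, forward 2.6 m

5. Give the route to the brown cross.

turn left 11°, forward 4.9 m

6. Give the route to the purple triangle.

turn right 7°, forward 7.7 m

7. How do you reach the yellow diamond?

turn right 15°, forward 8.6 m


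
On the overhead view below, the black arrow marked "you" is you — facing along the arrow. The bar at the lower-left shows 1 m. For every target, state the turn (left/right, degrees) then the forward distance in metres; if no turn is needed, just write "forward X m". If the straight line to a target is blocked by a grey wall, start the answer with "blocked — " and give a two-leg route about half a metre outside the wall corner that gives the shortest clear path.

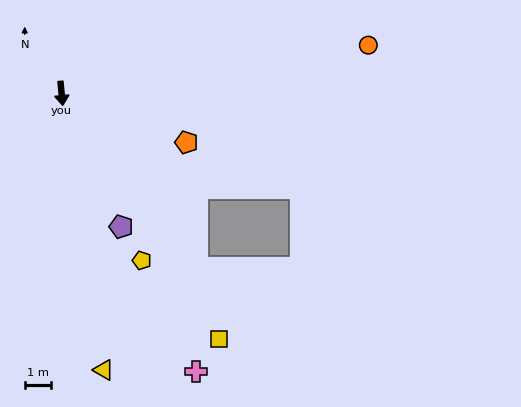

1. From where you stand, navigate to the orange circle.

turn left 93°, forward 12.0 m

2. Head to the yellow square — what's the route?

turn left 27°, forward 11.2 m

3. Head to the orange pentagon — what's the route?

turn left 63°, forward 5.2 m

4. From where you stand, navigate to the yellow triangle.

turn left 3°, forward 10.8 m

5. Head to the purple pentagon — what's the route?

turn left 19°, forward 5.6 m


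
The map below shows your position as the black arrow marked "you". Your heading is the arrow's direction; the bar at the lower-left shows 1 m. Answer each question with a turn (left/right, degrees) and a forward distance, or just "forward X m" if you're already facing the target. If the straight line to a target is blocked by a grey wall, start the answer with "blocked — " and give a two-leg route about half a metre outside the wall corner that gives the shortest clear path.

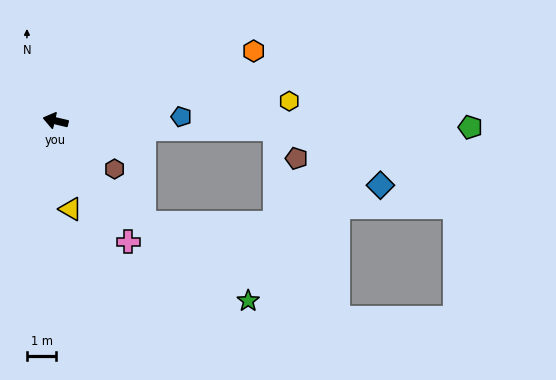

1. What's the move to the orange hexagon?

turn right 147°, forward 7.1 m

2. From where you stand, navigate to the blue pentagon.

turn right 165°, forward 4.3 m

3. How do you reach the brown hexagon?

turn left 154°, forward 2.6 m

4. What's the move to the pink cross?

turn left 134°, forward 4.8 m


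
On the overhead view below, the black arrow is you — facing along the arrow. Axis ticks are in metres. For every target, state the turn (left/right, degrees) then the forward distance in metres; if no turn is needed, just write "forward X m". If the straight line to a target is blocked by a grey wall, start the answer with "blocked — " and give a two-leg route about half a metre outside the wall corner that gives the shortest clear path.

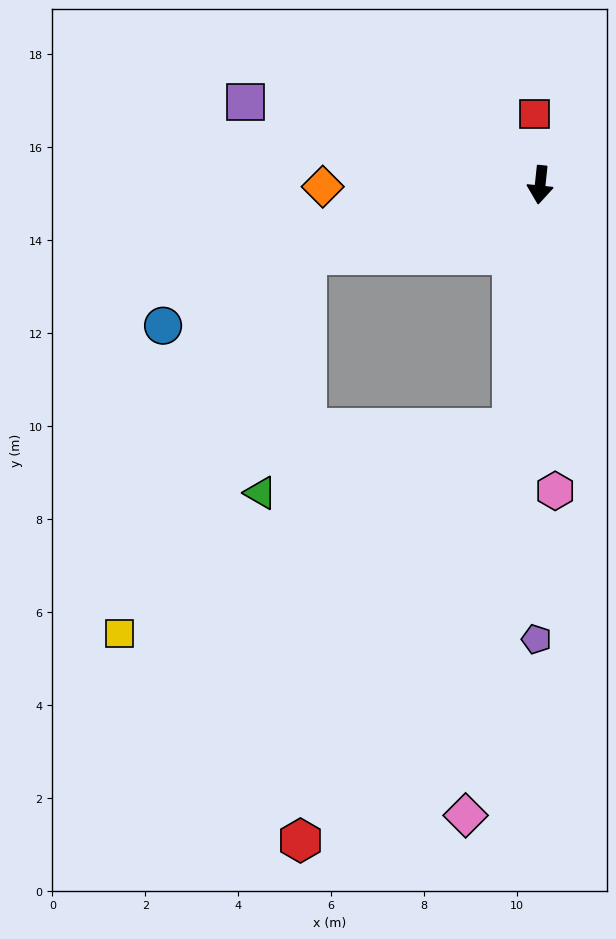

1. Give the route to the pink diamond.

forward 13.7 m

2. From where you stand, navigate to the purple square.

turn right 100°, forward 6.6 m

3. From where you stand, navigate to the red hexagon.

blocked — forward 5.3 m, then turn right 21°, forward 10.0 m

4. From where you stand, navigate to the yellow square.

blocked — turn right 67°, forward 5.2 m, then turn left 47°, forward 9.1 m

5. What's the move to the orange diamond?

turn right 83°, forward 4.7 m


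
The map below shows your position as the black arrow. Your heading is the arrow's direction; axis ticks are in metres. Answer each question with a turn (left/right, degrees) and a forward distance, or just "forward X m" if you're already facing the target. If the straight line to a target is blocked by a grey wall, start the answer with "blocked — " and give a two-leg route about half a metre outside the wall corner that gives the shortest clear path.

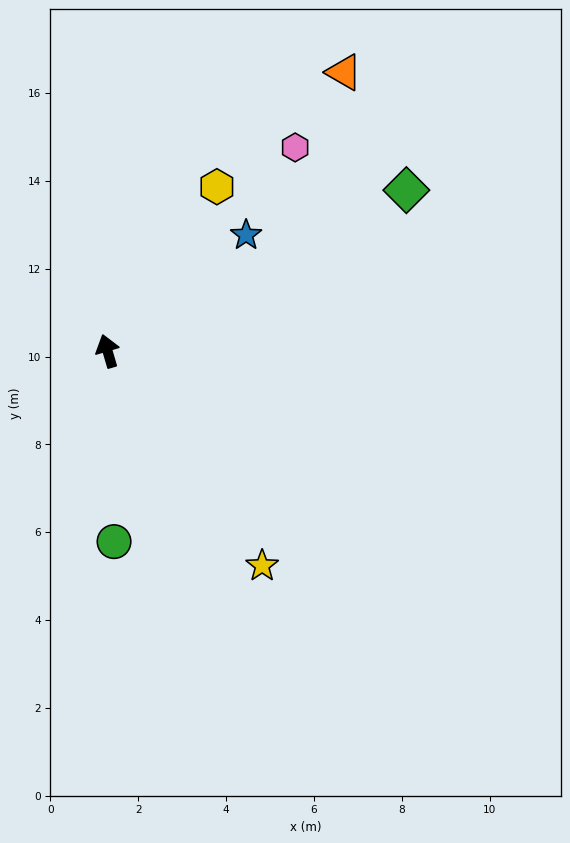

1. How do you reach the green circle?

turn left 166°, forward 4.3 m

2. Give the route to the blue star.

turn right 66°, forward 4.1 m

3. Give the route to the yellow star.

turn right 161°, forward 6.0 m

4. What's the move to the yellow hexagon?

turn right 50°, forward 4.5 m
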